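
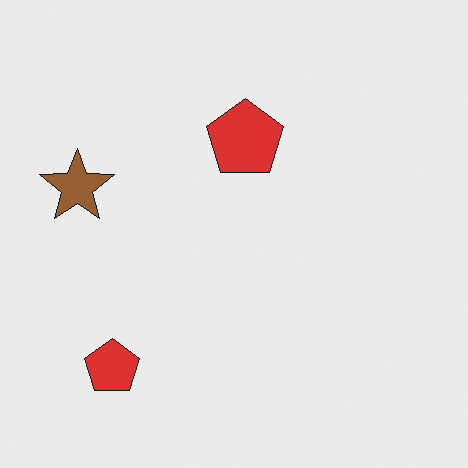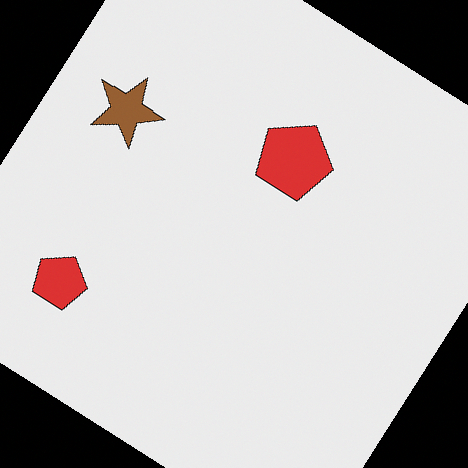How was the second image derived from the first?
The second image is the first rotated clockwise by a large amount — several tens of degrees.

Every shape is tilted by the same angle and the image corners show triangular fill wedges — a whole-image rotation by a non-right angle.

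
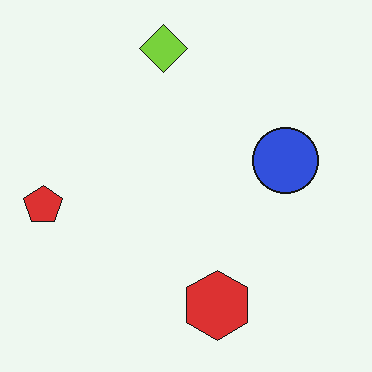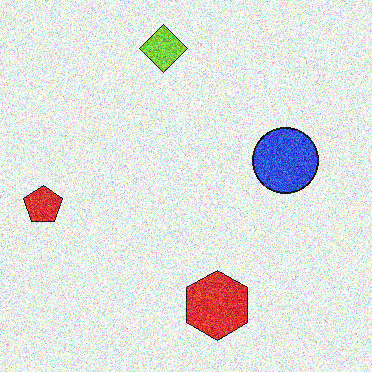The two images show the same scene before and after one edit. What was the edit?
The second image is the first degraded with a thick layer of grain.

Random speckle covers the whole image, including the flat background.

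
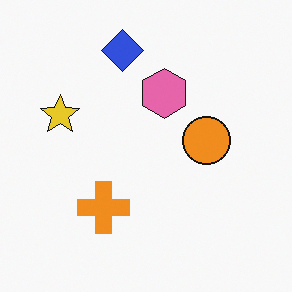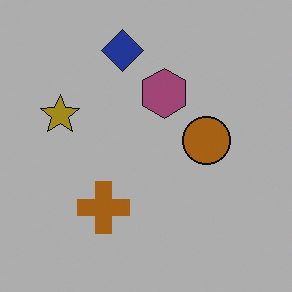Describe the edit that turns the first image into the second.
It was noticeably darkened.

Every pixel — background and shapes alike — is uniformly darkened.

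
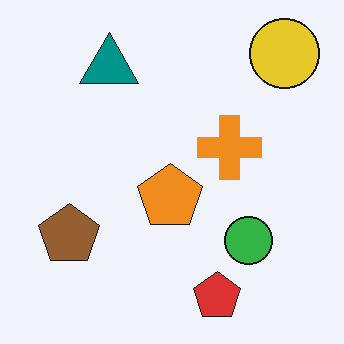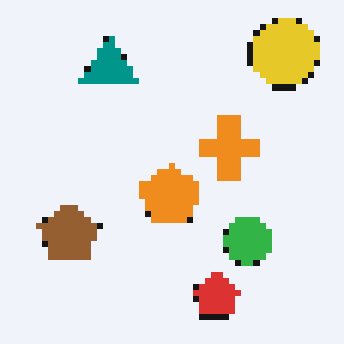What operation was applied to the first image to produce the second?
The image was moderately pixelated.

Shapes are reduced to large square blocks; fine edges and outlines are lost — a downscale-then-upscale (mosaic) effect.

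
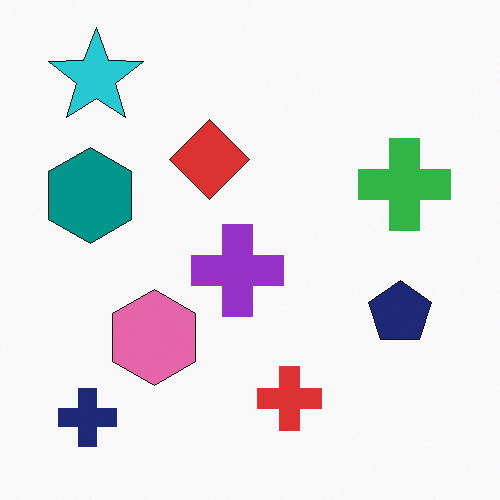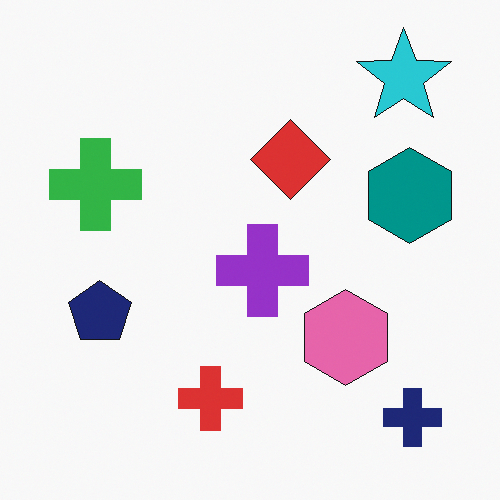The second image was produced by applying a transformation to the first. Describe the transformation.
The second image is the first flipped horizontally (left ↔ right).

The navy cross is in the bottom-left of the first image and the bottom-right of the second — shapes on opposite sides of the vertical midline have swapped in a mirror flip.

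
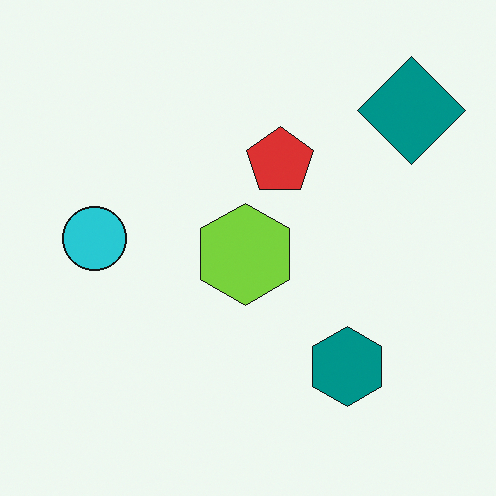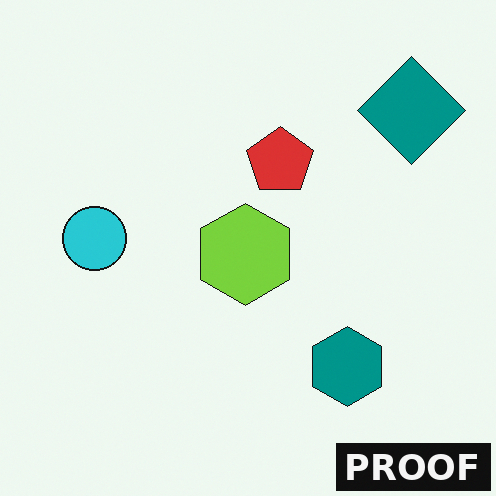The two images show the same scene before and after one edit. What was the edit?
The second image is the first watermarked with the text "PROOF" in the lower-right corner.

A dark label reading "PROOF" appears in the lower-right corner.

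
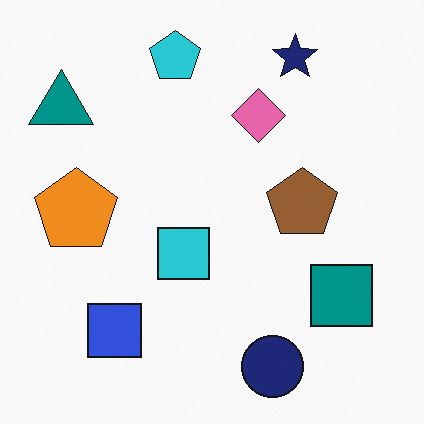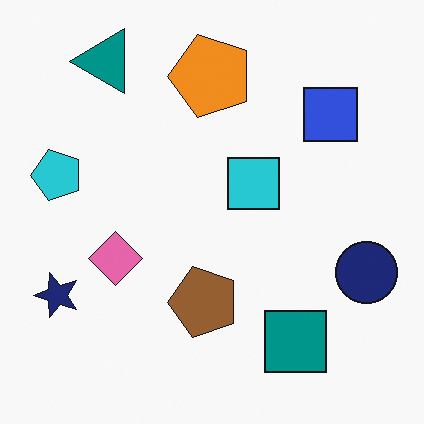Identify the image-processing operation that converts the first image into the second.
Transposed (reflected across the top-left ↔ bottom-right diagonal).

Shapes have swapped their row and column positions — what was in the top-right is now in the bottom-left — a diagonal reflection.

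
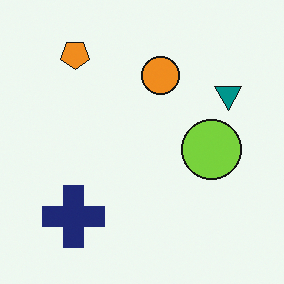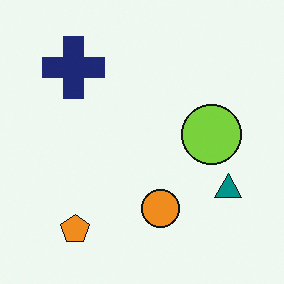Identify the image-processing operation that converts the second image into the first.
Flipped vertically (top ↔ bottom).

The orange pentagon is in the bottom-left of the second image and the top-left of the first — shapes on opposite sides of the horizontal midline have swapped in a mirror flip.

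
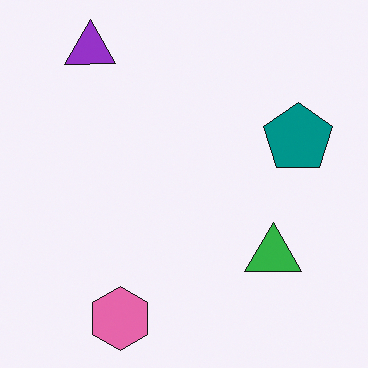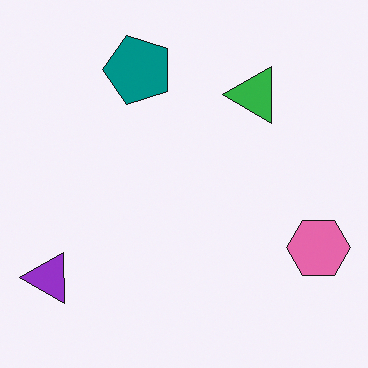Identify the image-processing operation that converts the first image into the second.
Rotated 90° counter-clockwise.

The purple triangle sits in the top-left of the first image and the bottom-left of the second — consistent with a whole-image 90° counter-clockwise rotation.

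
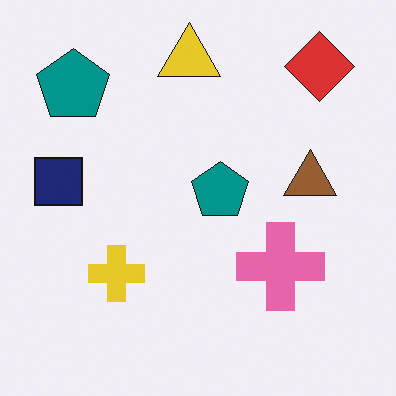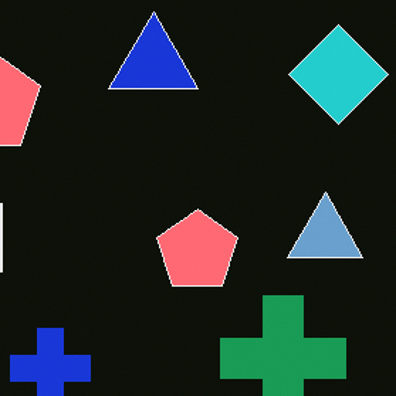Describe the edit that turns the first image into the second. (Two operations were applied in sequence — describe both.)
The image was cropped slightly and scaled back up, then color-inverted (negative).

The visible shapes are larger and the field of view is narrower; shapes near the original edges may be partly or wholly outside the frame — a crop-and-rescale. The light background has become dark and every shape's color is its complement — a photographic negative.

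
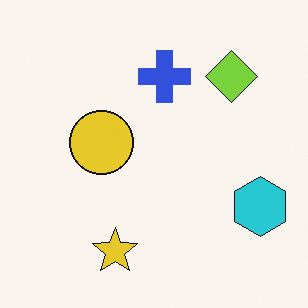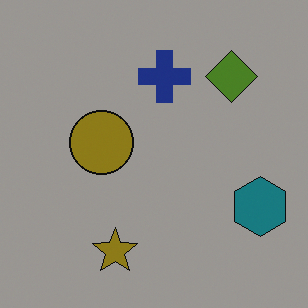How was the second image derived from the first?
Noticeably darkened.

Every pixel — background and shapes alike — is uniformly darkened.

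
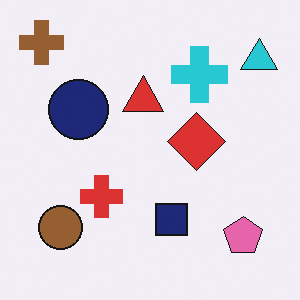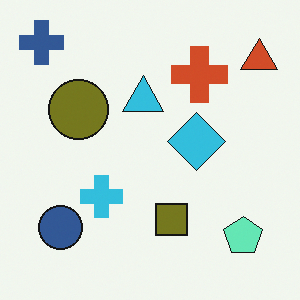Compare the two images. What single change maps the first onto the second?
This is the original image hue-shifted through roughly half the color wheel.

Every shape's color has rotated by the same amount around the hue wheel — a uniform hue shift.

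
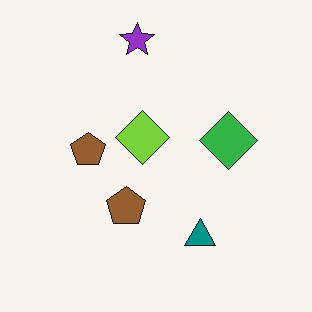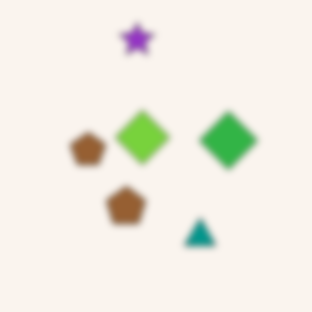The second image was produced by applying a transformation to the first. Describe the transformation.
The transformation is: noticeably gaussian-blurred.

Shape edges and outlines are uniformly softened across the whole image.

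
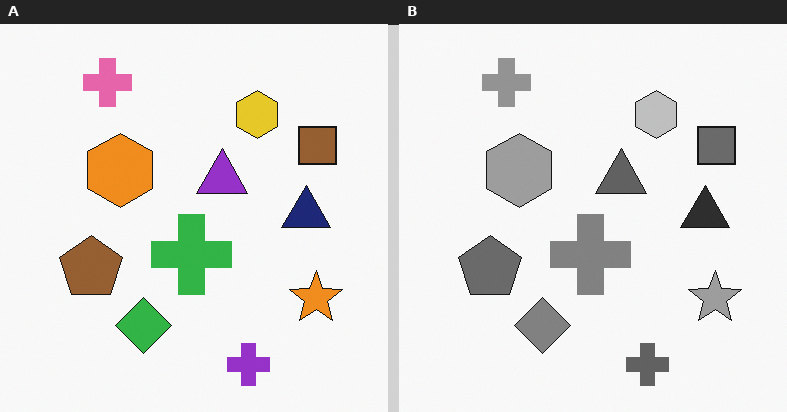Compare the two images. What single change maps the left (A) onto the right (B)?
The right (B) image is the left (A) converted to grayscale.

All color is removed — every shape is now a shade of grey.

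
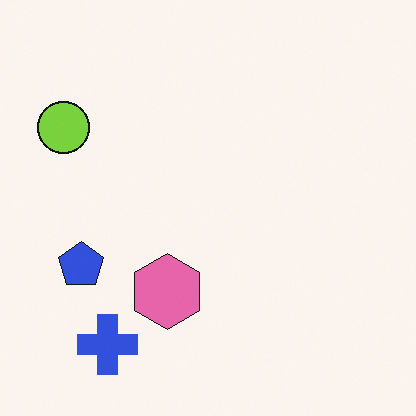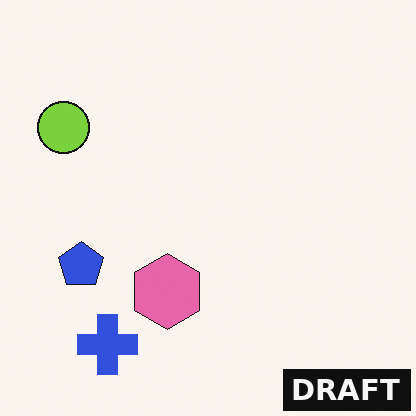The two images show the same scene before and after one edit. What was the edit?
The second image is the first watermarked with the text "DRAFT" in the lower-right corner.

A dark label reading "DRAFT" appears in the lower-right corner.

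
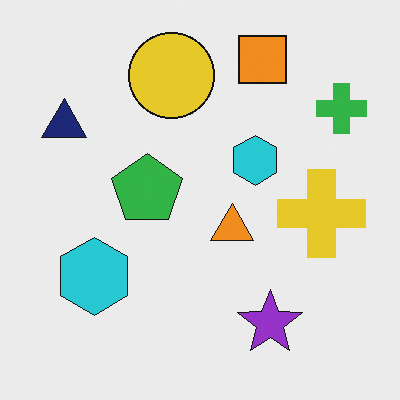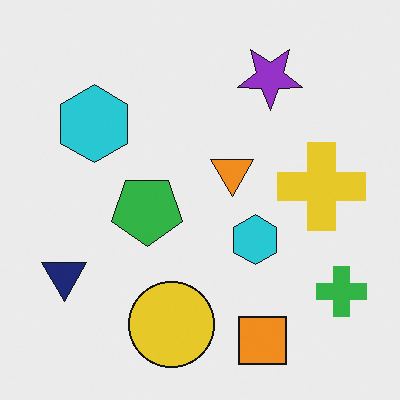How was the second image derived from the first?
This is the original image flipped vertically (top ↔ bottom).

The orange square is in the top of the first image and the bottom of the second — shapes on opposite sides of the horizontal midline have swapped in a mirror flip.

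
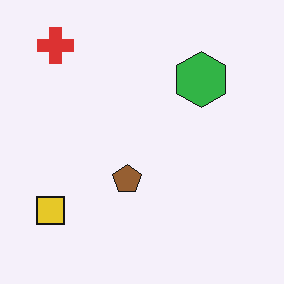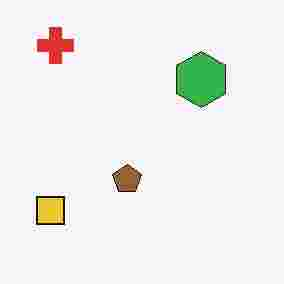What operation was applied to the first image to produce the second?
The transformation is: heavily JPEG-compressed with obvious blocking artifacts.

Blocky 8×8 compression artifacts appear around shape edges and the flat background shows ringing — characteristic JPEG degradation.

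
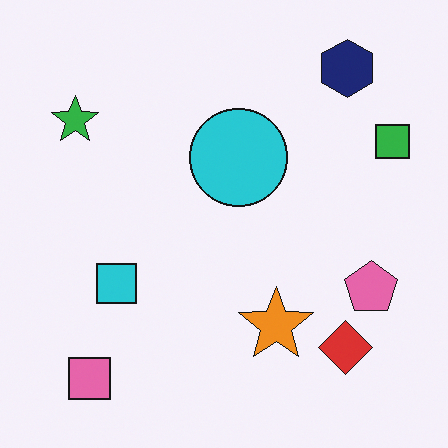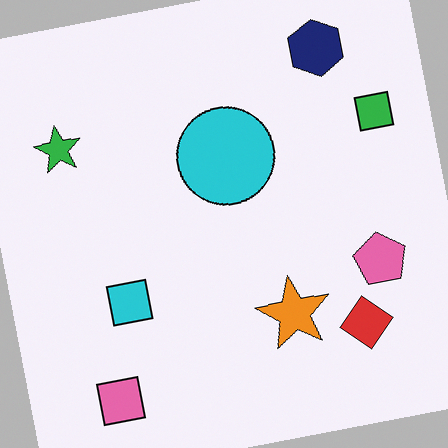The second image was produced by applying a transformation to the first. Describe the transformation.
The transformation is: rotated counter-clockwise by a small amount.

Every shape is tilted by the same angle and the image corners show triangular fill wedges — a whole-image rotation by a non-right angle.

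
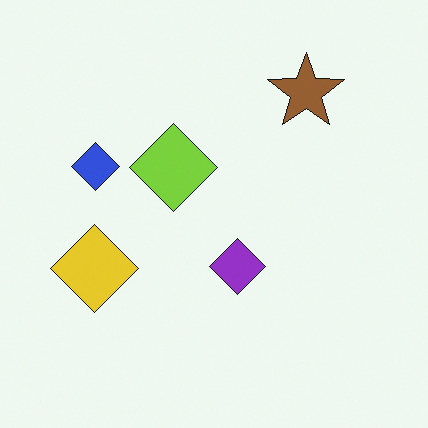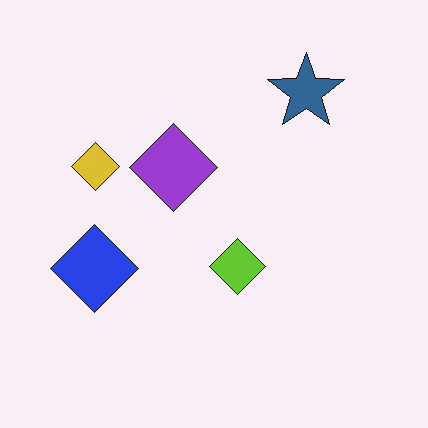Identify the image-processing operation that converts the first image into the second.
This is the original image hue-shifted through roughly half the color wheel.

Every shape's color has rotated by the same amount around the hue wheel — a uniform hue shift.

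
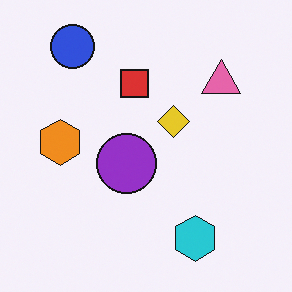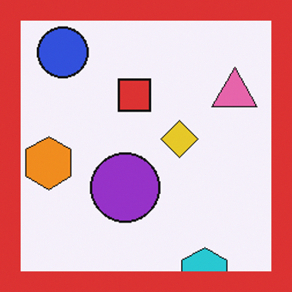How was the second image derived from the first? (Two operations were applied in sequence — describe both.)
It was cropped to a modestly smaller region and rescaled, then framed with a red border.

The visible shapes are larger and the field of view is narrower; shapes near the original edges may be partly or wholly outside the frame — a crop-and-rescale. A solid red frame runs around the edge of the second image, with the content slightly shrunk inside it.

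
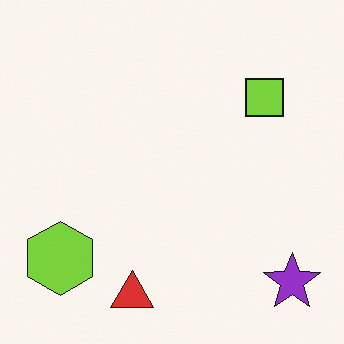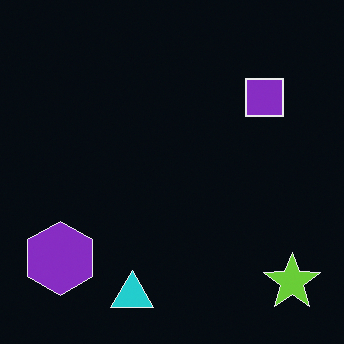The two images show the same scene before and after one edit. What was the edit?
It was color-inverted (negative).

The light background has become dark and every shape's color is its complement — a photographic negative.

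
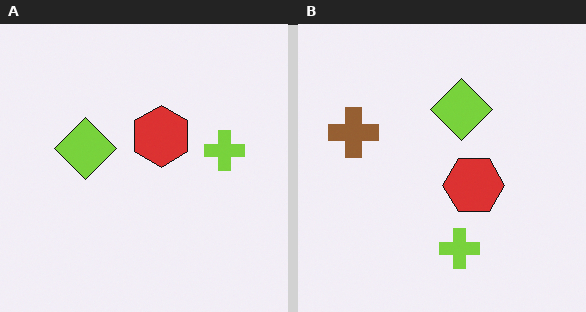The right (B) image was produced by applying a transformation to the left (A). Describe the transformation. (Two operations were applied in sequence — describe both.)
It was rotated 90° clockwise, then overlaid with an additional brown cross.

The lime cross sits in the right of the left (A) image and the bottom of the right (B) — consistent with a whole-image 90° clockwise rotation. A brown cross appears in the right (B) image that is absent from the left (A).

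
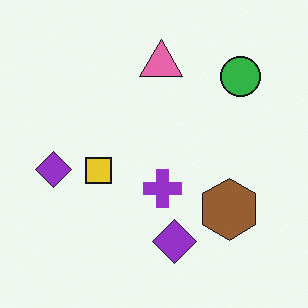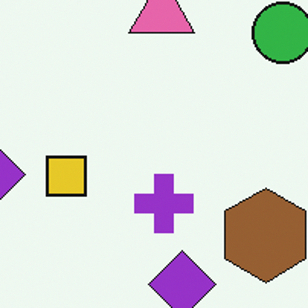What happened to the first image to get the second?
The image was cropped to a modestly smaller region and rescaled.

The visible shapes are larger and the field of view is narrower; shapes near the original edges may be partly or wholly outside the frame — a crop-and-rescale.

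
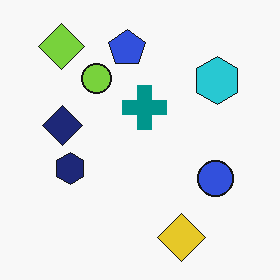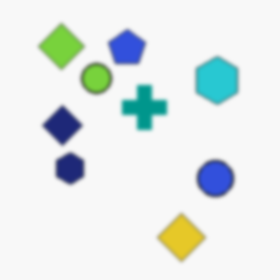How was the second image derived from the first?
The transformation is: lightly blurred.

Shape edges and outlines are uniformly softened across the whole image.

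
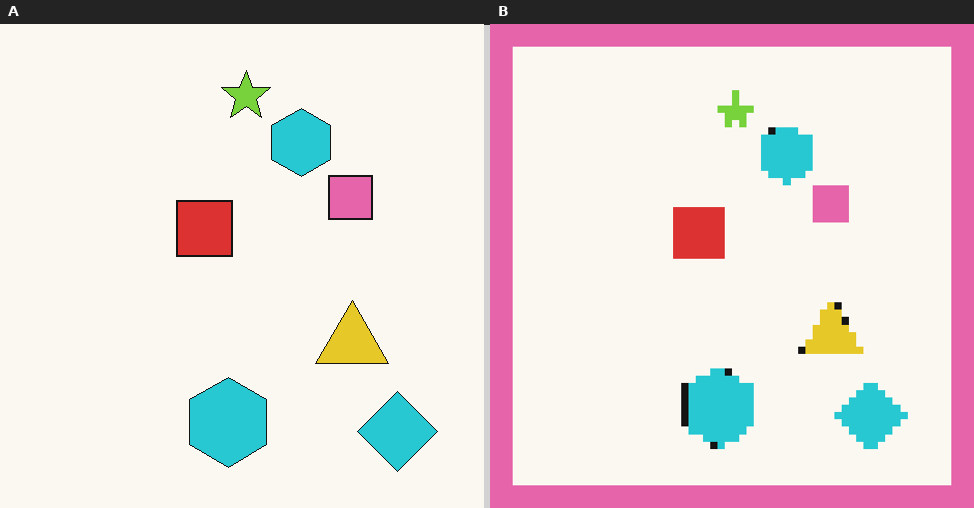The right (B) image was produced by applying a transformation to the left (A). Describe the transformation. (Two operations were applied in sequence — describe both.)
This is the original image pixelated into visible square blocks, then framed with a pink border.

Shapes are reduced to large square blocks; fine edges and outlines are lost — a downscale-then-upscale (mosaic) effect. A solid pink frame runs around the edge of the right (B) image, with the content slightly shrunk inside it.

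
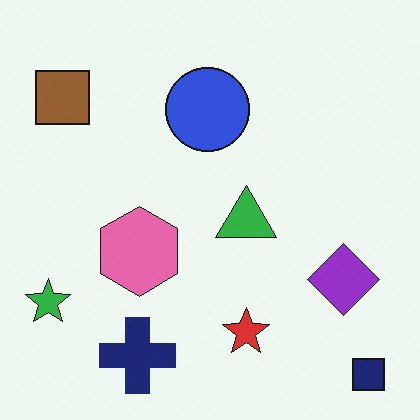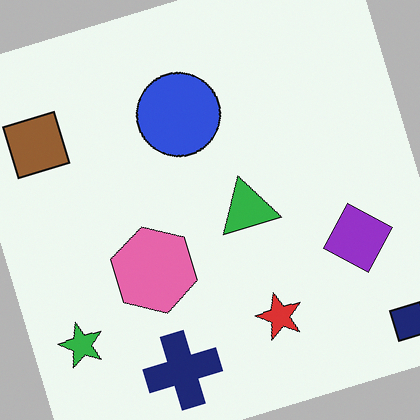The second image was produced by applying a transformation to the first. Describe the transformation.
The transformation is: rotated counter-clockwise by a clearly visible amount.

Every shape is tilted by the same angle and the image corners show triangular fill wedges — a whole-image rotation by a non-right angle.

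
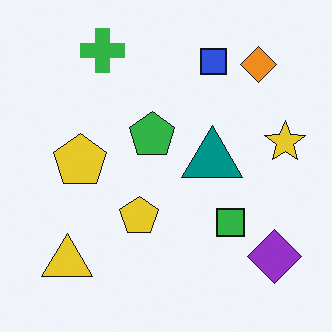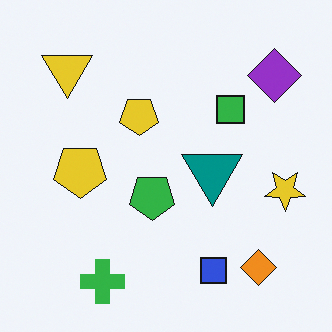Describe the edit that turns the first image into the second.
Flipped vertically (top ↔ bottom).

The green cross is in the top-left of the first image and the bottom-left of the second — shapes on opposite sides of the horizontal midline have swapped in a mirror flip.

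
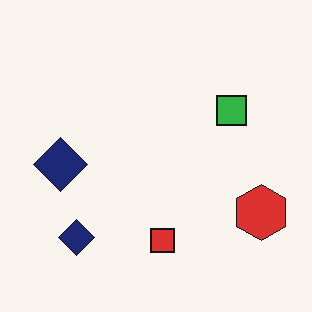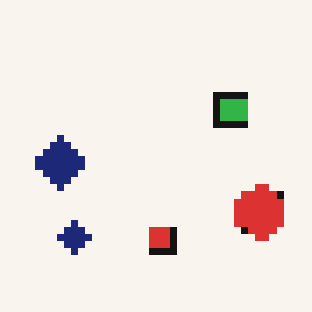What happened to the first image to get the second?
The second image is the first moderately pixelated.

Shapes are reduced to large square blocks; fine edges and outlines are lost — a downscale-then-upscale (mosaic) effect.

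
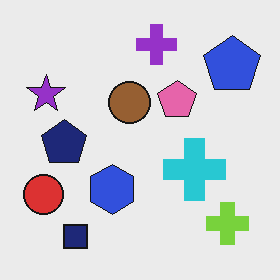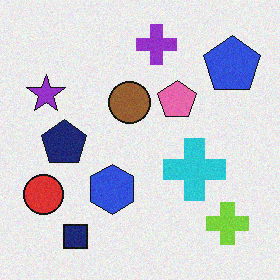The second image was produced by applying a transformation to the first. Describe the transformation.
The image was degraded with subtle gaussian noise.

Random speckle covers the whole image, including the flat background.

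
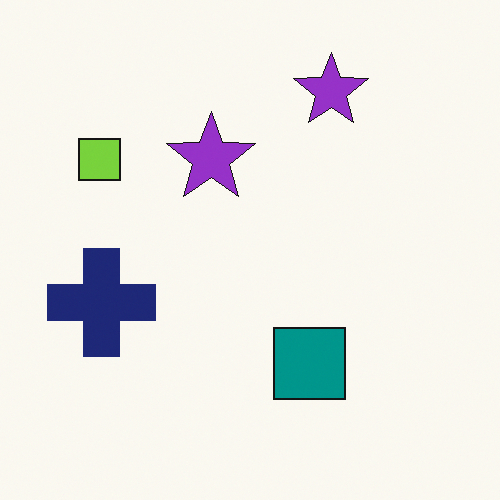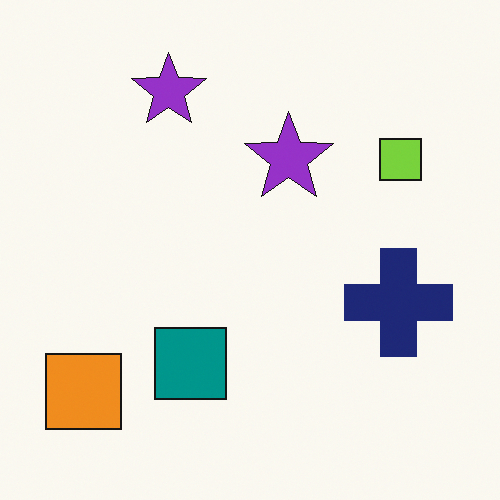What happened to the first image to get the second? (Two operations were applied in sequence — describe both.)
The transformation is: flipped horizontally (left ↔ right), then overlaid with an additional orange square.

The lime square is in the top-left of the first image and the top-right of the second — shapes on opposite sides of the vertical midline have swapped in a mirror flip. An orange square appears in the second image that is absent from the first.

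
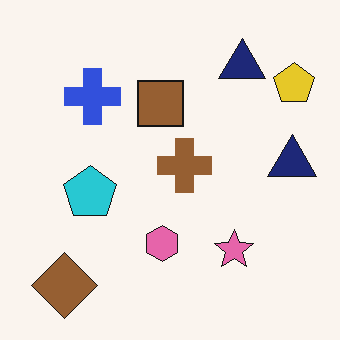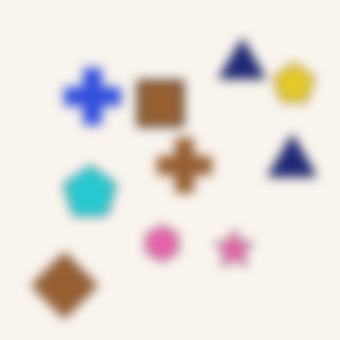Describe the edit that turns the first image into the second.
The image was strongly gaussian-blurred.

Shape edges and outlines are uniformly softened across the whole image.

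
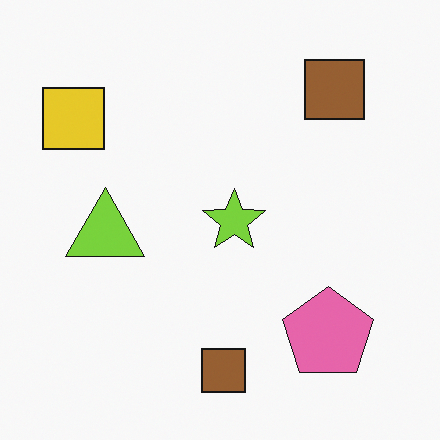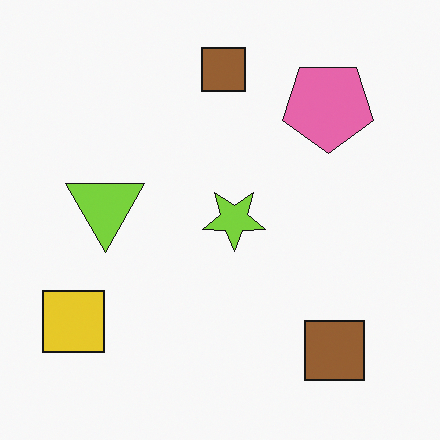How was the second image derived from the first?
The second image is the first flipped vertically (top ↔ bottom).

The pink pentagon is in the bottom-right of the first image and the top-right of the second — shapes on opposite sides of the horizontal midline have swapped in a mirror flip.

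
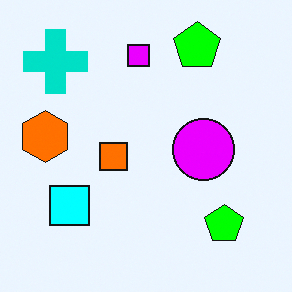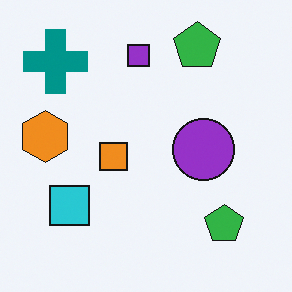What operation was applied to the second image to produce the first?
It was made much more vivid (saturation change).

All colors are more vivid — a global saturation change.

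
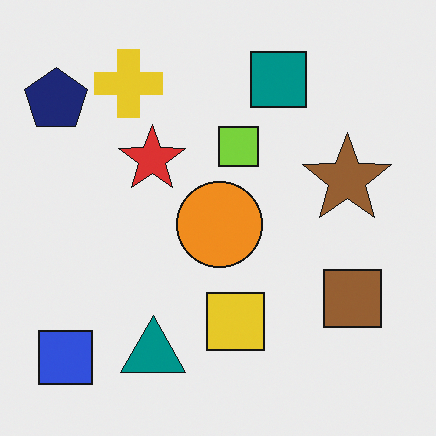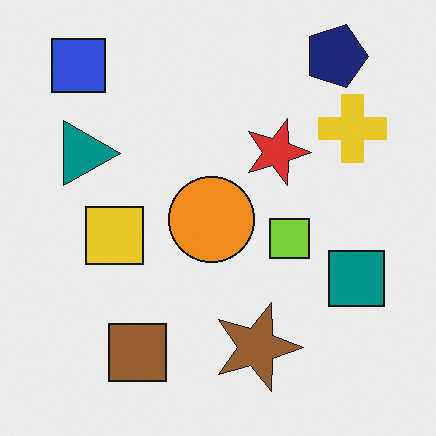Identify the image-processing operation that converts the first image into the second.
The image was rotated 90° clockwise.

The blue square sits in the bottom-left of the first image and the top-left of the second — consistent with a whole-image 90° clockwise rotation.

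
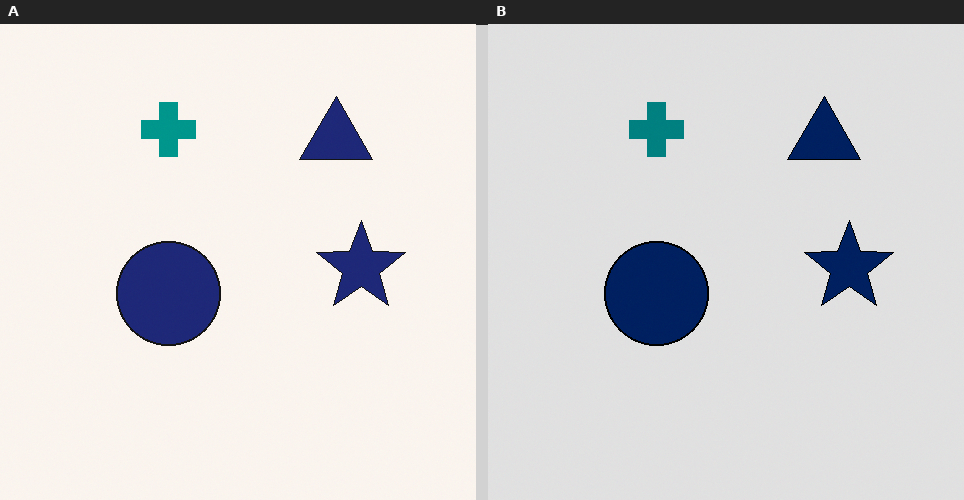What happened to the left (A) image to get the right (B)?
The transformation is: posterized to a reduced palette.

Each flat color has snapped to a coarser quantized level — most visibly, the near-white background has dropped to a flat grey.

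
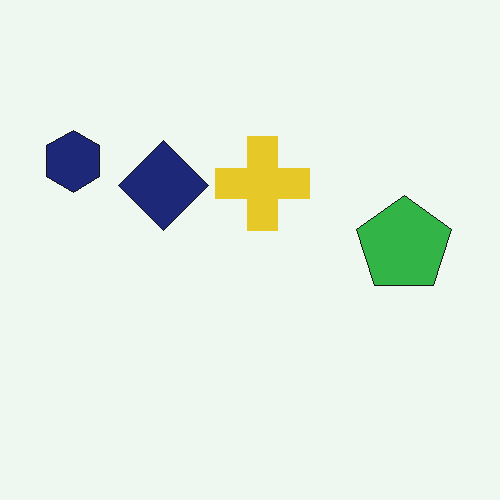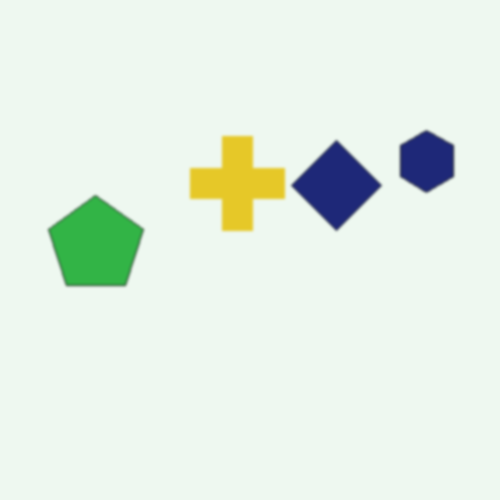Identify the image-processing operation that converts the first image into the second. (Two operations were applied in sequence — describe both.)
The image was slightly softened, then flipped horizontally (left ↔ right).

Shape edges and outlines are uniformly softened across the whole image. The navy hexagon is in the top-left of the first image and the top-right of the second — shapes on opposite sides of the vertical midline have swapped in a mirror flip.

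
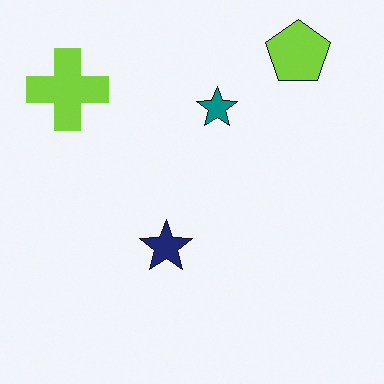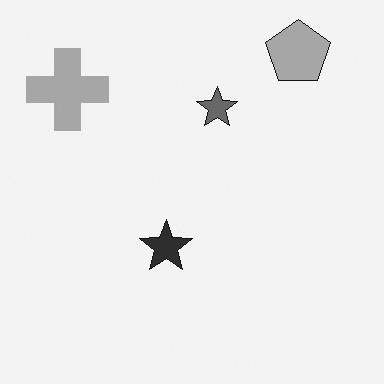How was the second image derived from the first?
The second image is the first converted to grayscale.

All color is removed — every shape is now a shade of grey.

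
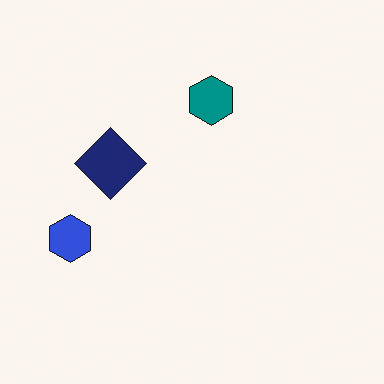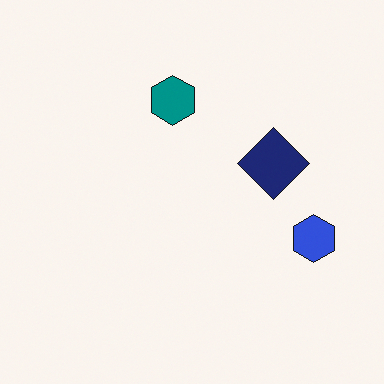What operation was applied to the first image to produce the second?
The transformation is: flipped horizontally (left ↔ right).

The blue hexagon is in the left of the first image and the right of the second — shapes on opposite sides of the vertical midline have swapped in a mirror flip.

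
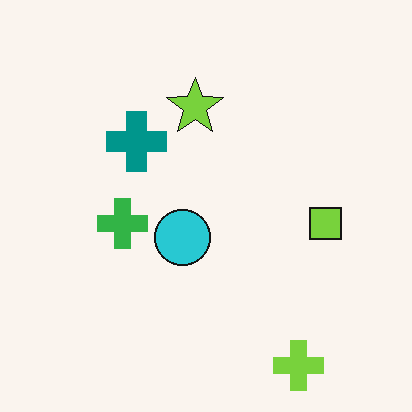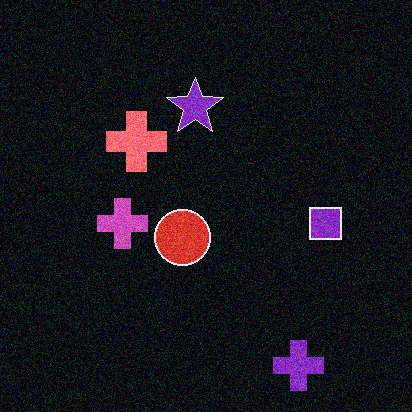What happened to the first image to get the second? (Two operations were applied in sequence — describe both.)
Color-inverted (negative), then degraded with visible gaussian noise.

The light background has become dark and every shape's color is its complement — a photographic negative. Random speckle covers the whole image, including the flat background.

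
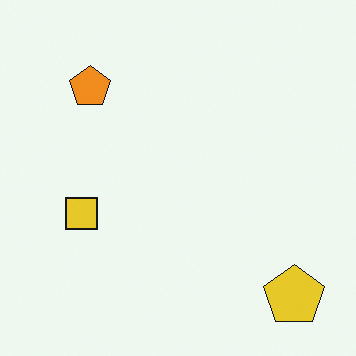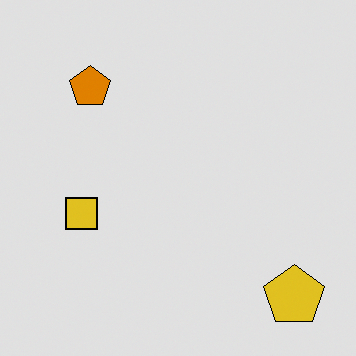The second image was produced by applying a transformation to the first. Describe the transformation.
The image was posterized to a reduced palette.

Each flat color has snapped to a coarser quantized level — most visibly, the near-white background has dropped to a flat grey.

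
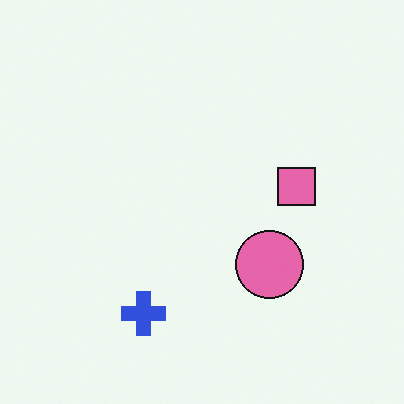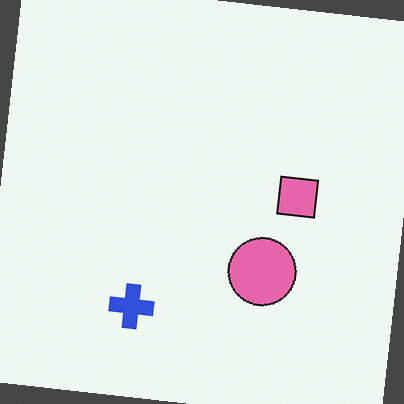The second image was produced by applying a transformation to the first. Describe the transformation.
The image was rotated clockwise by a small amount.

Every shape is tilted by the same angle and the image corners show triangular fill wedges — a whole-image rotation by a non-right angle.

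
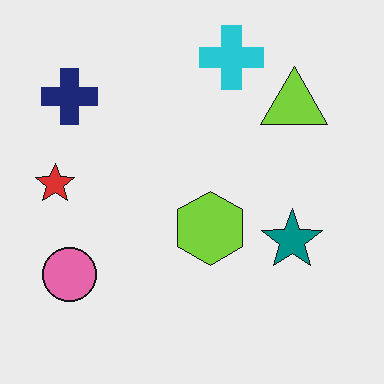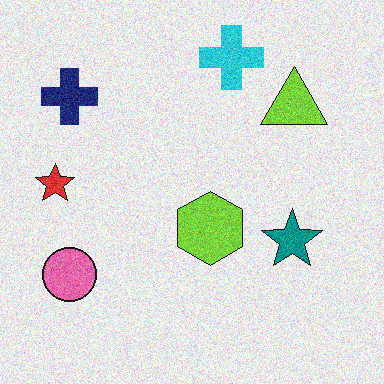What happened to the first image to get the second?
Degraded with visible gaussian noise.

Random speckle covers the whole image, including the flat background.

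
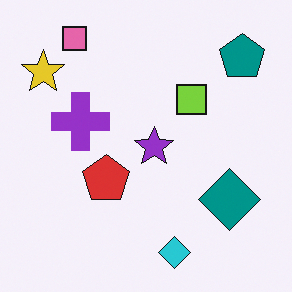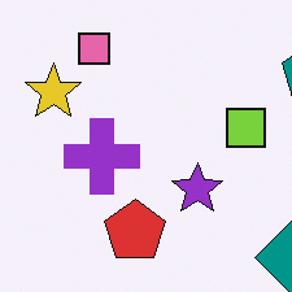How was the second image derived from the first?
It was cropped to a modestly smaller region and rescaled.

The visible shapes are larger and the field of view is narrower; shapes near the original edges may be partly or wholly outside the frame — a crop-and-rescale.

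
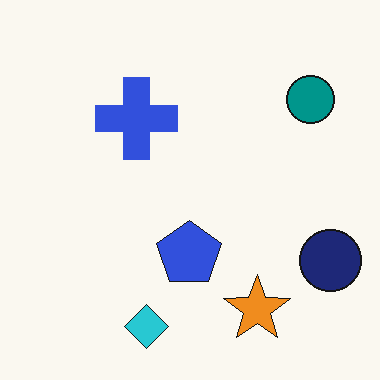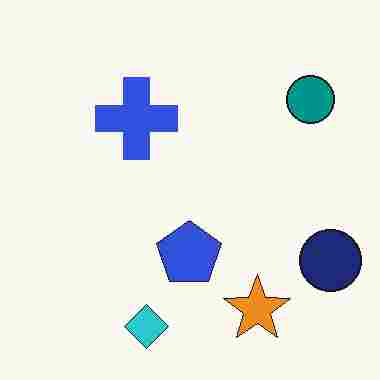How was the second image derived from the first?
Degraded with heavy JPEG compression.

Blocky 8×8 compression artifacts appear around shape edges and the flat background shows ringing — characteristic JPEG degradation.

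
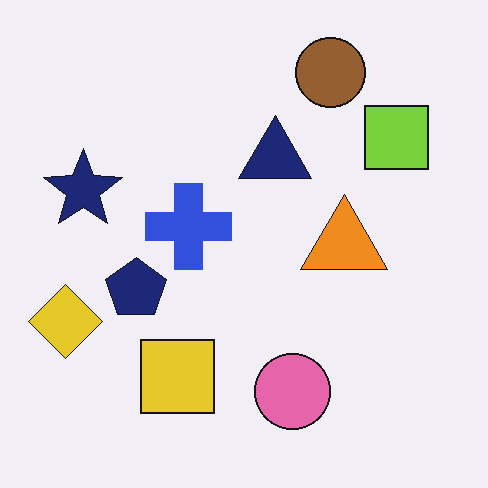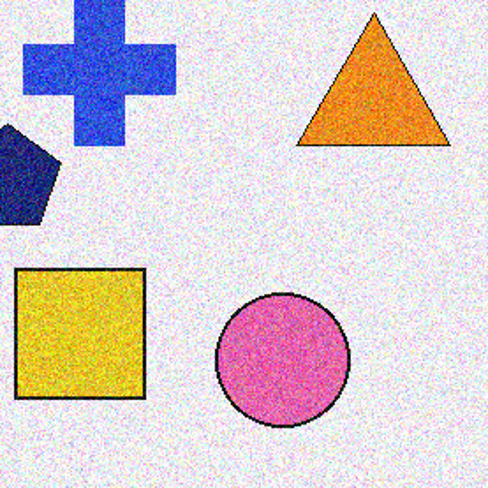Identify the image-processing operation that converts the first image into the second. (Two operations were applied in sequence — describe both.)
The image was degraded with visible gaussian noise, then cropped tightly and scaled back up.

Random speckle covers the whole image, including the flat background. The visible shapes are larger and the field of view is narrower; shapes near the original edges may be partly or wholly outside the frame — a crop-and-rescale.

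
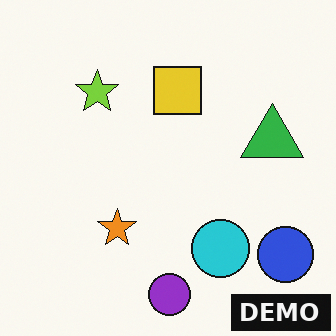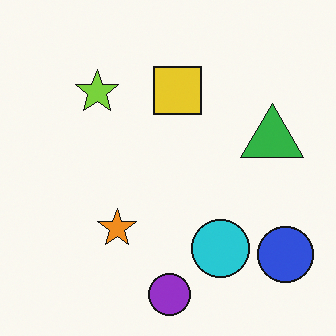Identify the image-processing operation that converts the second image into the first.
The image was watermarked with the text "DEMO" in the lower-right corner.

A dark label reading "DEMO" appears in the lower-right corner.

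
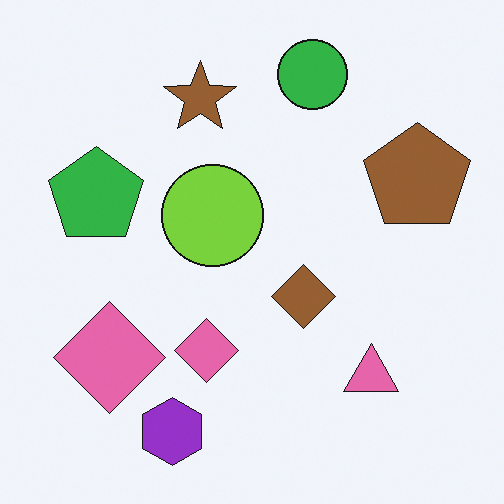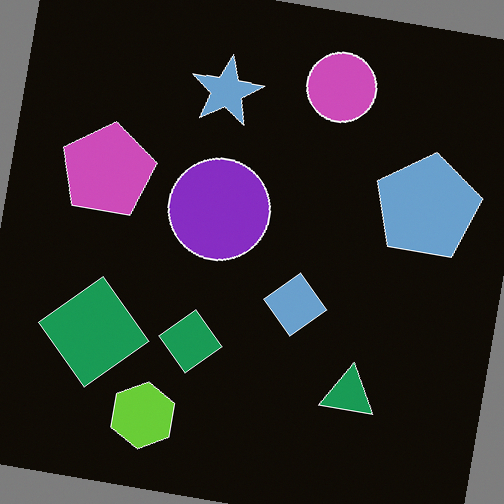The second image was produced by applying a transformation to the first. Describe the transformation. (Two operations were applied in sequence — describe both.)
Rotated clockwise by a few degrees, then color-inverted (negative).

Every shape is tilted by the same angle and the image corners show triangular fill wedges — a whole-image rotation by a non-right angle. The light background has become dark and every shape's color is its complement — a photographic negative.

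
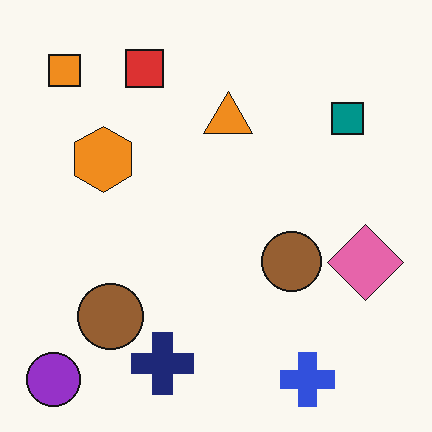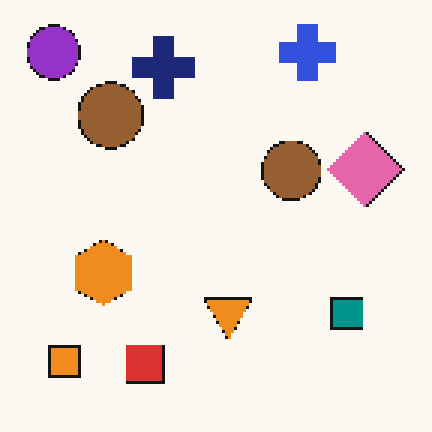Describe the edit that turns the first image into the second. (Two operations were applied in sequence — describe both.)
Mildly pixelated, then flipped vertically (top ↔ bottom).

Shapes are reduced to large square blocks; fine edges and outlines are lost — a downscale-then-upscale (mosaic) effect. The blue cross is in the bottom-right of the first image and the top-right of the second — shapes on opposite sides of the horizontal midline have swapped in a mirror flip.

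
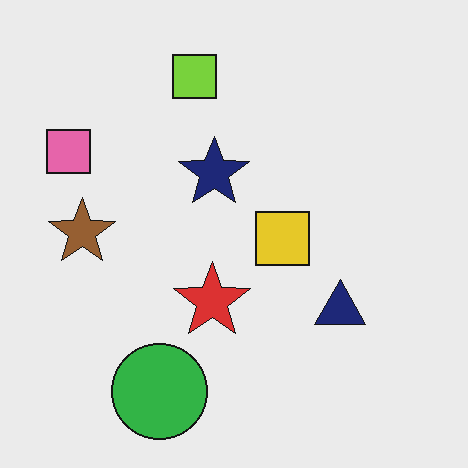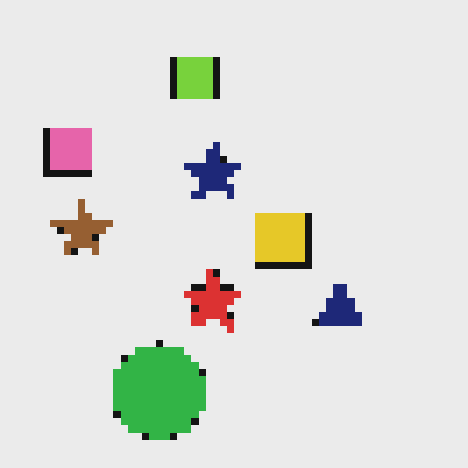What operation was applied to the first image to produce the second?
The transformation is: moderately pixelated.

Shapes are reduced to large square blocks; fine edges and outlines are lost — a downscale-then-upscale (mosaic) effect.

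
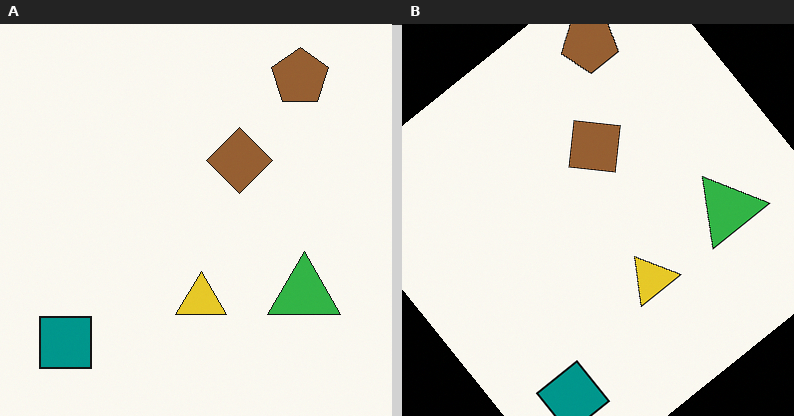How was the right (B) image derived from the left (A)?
It was rotated counter-clockwise by a large amount — several tens of degrees.

Every shape is tilted by the same angle and the image corners show triangular fill wedges — a whole-image rotation by a non-right angle.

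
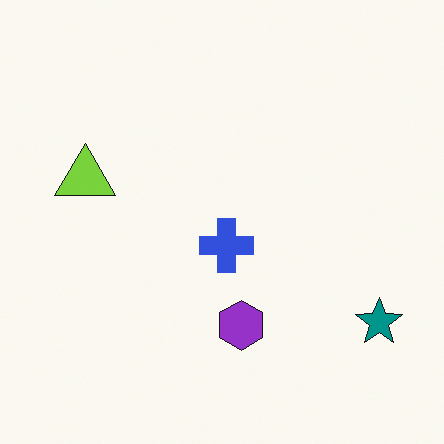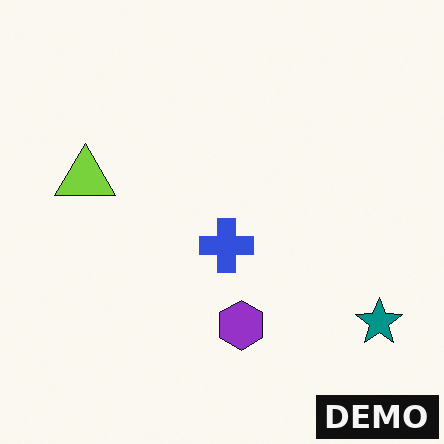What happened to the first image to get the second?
The second image is the first watermarked with the text "DEMO" in the lower-right corner.

A dark label reading "DEMO" appears in the lower-right corner.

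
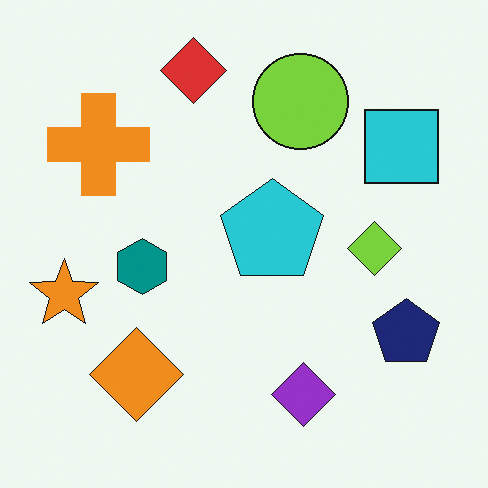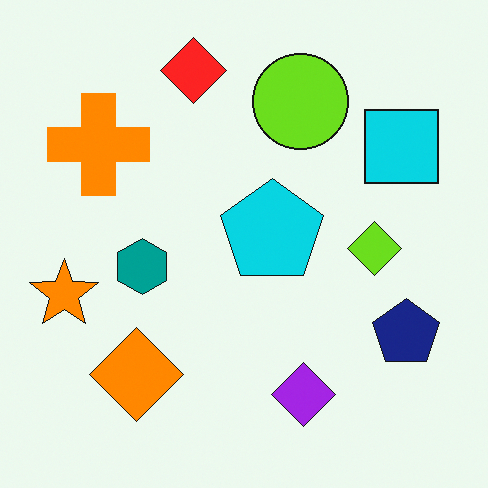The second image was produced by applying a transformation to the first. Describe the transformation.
The transformation is: slightly oversaturated.

All colors are more vivid — a global saturation change.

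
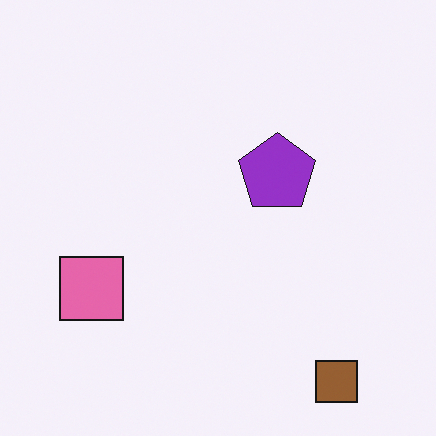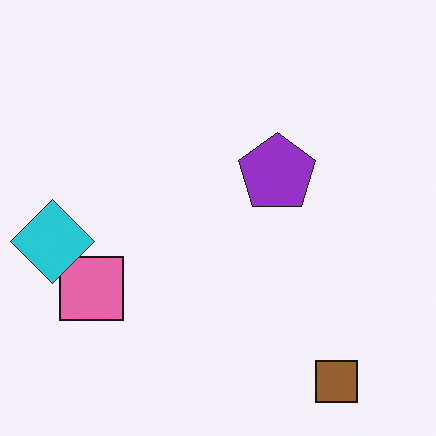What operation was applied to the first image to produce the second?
This is the original image overlaid with an additional cyan diamond.

A cyan diamond appears in the second image that is absent from the first.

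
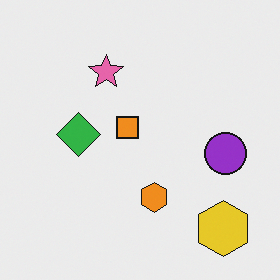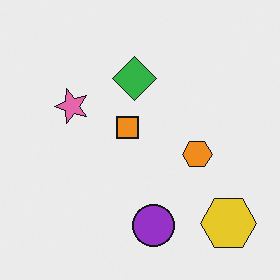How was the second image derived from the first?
This is the original image transposed (reflected across the top-left ↔ bottom-right diagonal).

Shapes have swapped their row and column positions — what was in the top-right is now in the bottom-left — a diagonal reflection.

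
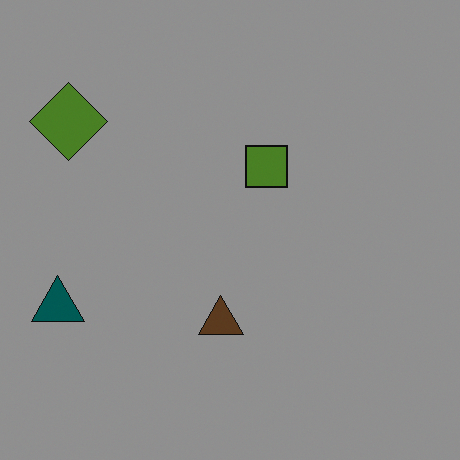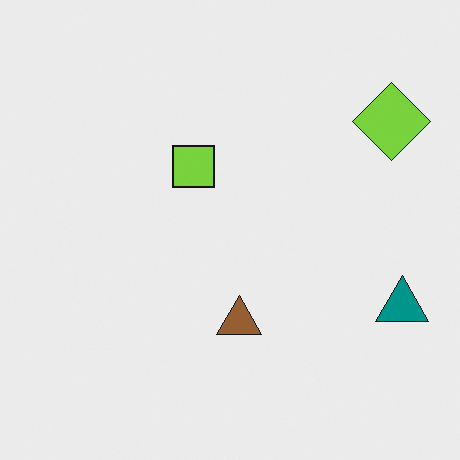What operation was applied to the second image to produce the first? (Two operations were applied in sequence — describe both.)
The transformation is: flipped horizontally (left ↔ right), then substantially darkened.

The teal triangle is in the right of the second image and the left of the first — shapes on opposite sides of the vertical midline have swapped in a mirror flip. Every pixel — background and shapes alike — is uniformly darkened.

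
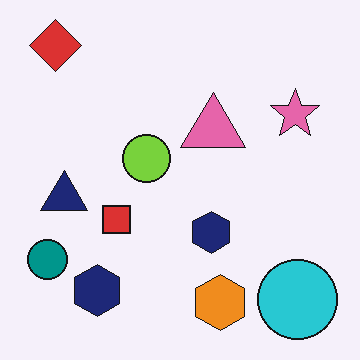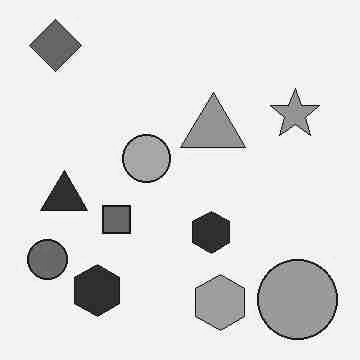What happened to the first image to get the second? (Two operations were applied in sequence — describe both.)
Heavily JPEG-compressed with obvious blocking artifacts, then converted to grayscale.

Blocky 8×8 compression artifacts appear around shape edges and the flat background shows ringing — characteristic JPEG degradation. All color is removed — every shape is now a shade of grey.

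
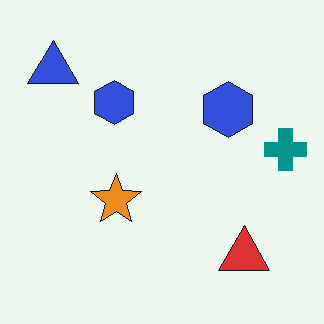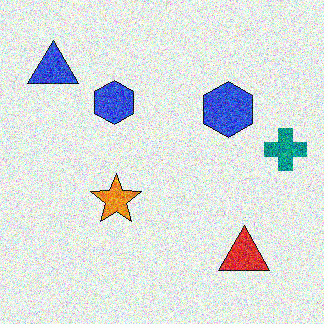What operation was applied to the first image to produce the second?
The second image is the first degraded with strong gaussian noise.

Random speckle covers the whole image, including the flat background.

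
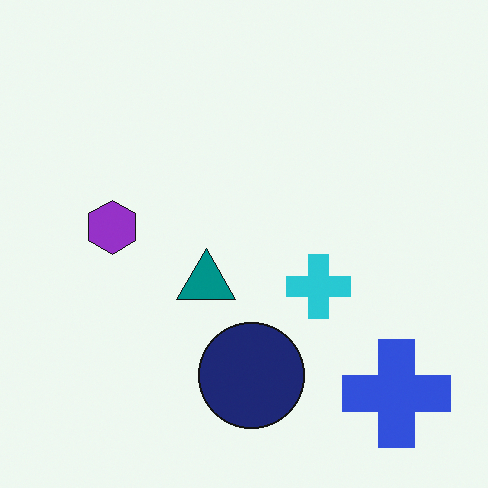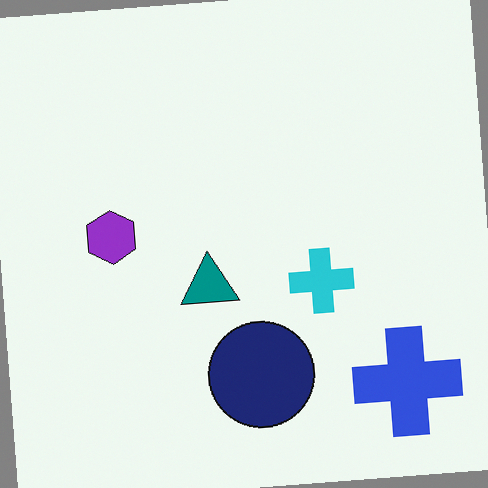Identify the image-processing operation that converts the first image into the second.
It was rotated counter-clockwise by a slight angle.

Every shape is tilted by the same angle and the image corners show triangular fill wedges — a whole-image rotation by a non-right angle.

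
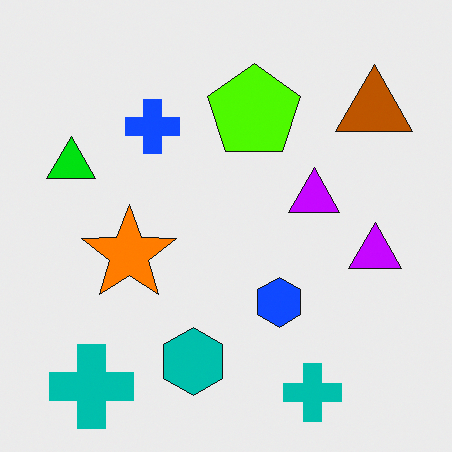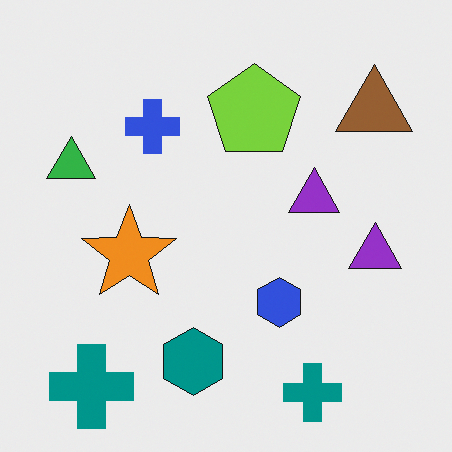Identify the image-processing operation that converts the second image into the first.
This is the original image made much more vivid (saturation change).

All colors are more vivid — a global saturation change.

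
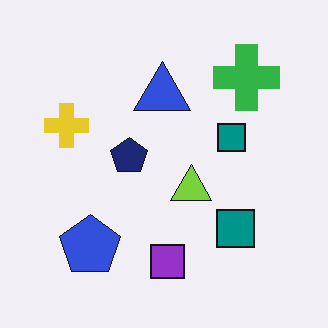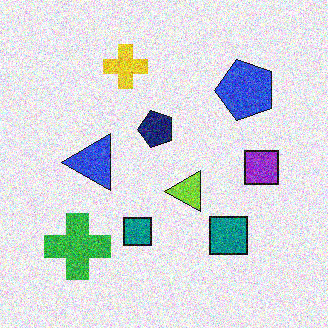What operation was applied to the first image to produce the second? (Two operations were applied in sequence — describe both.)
Transposed (reflected across the top-left ↔ bottom-right diagonal), then degraded with strong gaussian noise.

Shapes have swapped their row and column positions — what was in the top-right is now in the bottom-left — a diagonal reflection. Random speckle covers the whole image, including the flat background.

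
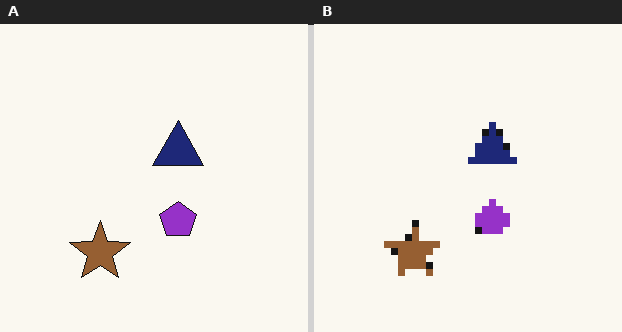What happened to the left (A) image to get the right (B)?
It was pixelated into visible square blocks.

Shapes are reduced to large square blocks; fine edges and outlines are lost — a downscale-then-upscale (mosaic) effect.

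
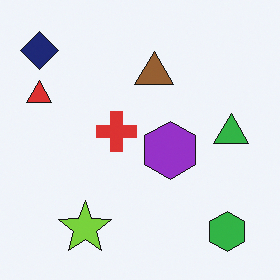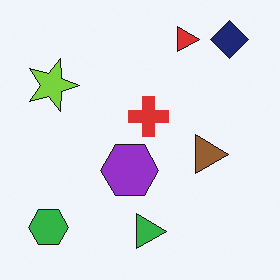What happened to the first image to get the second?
This is the original image rotated 90° clockwise.

The navy diamond sits in the top-left of the first image and the top-right of the second — consistent with a whole-image 90° clockwise rotation.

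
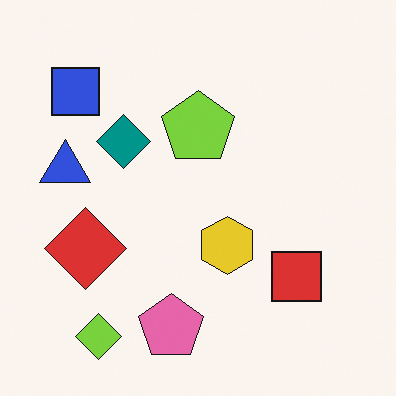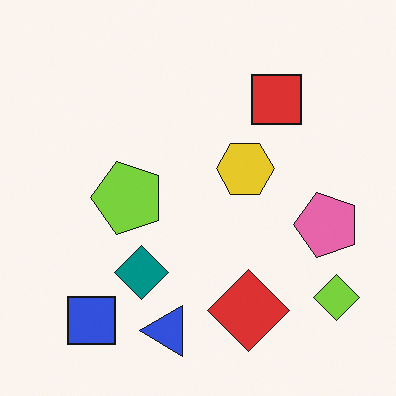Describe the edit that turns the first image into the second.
It was rotated 90° counter-clockwise.

The lime diamond sits in the bottom-left of the first image and the bottom-right of the second — consistent with a whole-image 90° counter-clockwise rotation.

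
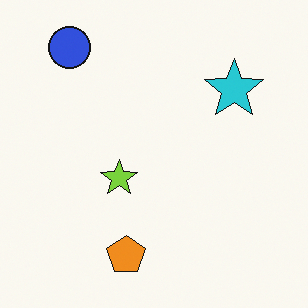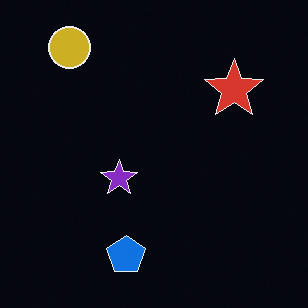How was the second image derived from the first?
The transformation is: color-inverted (negative).

The light background has become dark and every shape's color is its complement — a photographic negative.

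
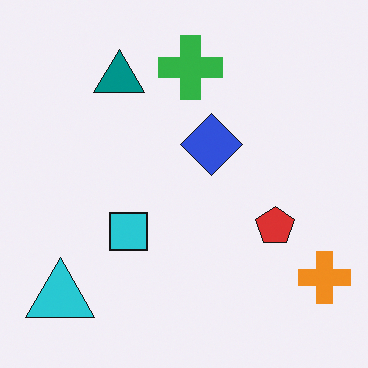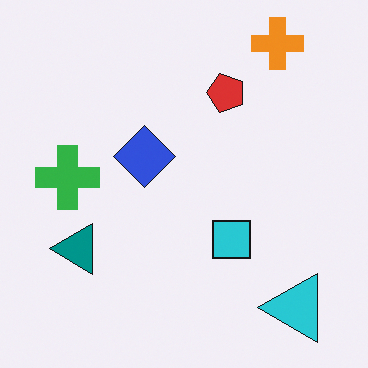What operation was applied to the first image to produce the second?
The transformation is: rotated 90° counter-clockwise.

The orange cross sits in the bottom-right of the first image and the top-right of the second — consistent with a whole-image 90° counter-clockwise rotation.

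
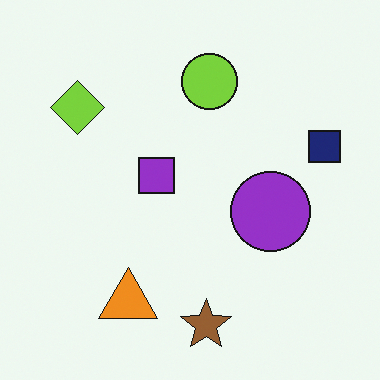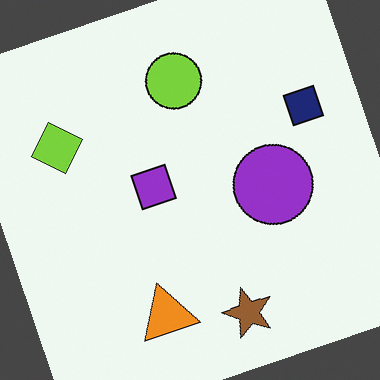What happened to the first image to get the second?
It was rotated counter-clockwise by a moderate amount.

Every shape is tilted by the same angle and the image corners show triangular fill wedges — a whole-image rotation by a non-right angle.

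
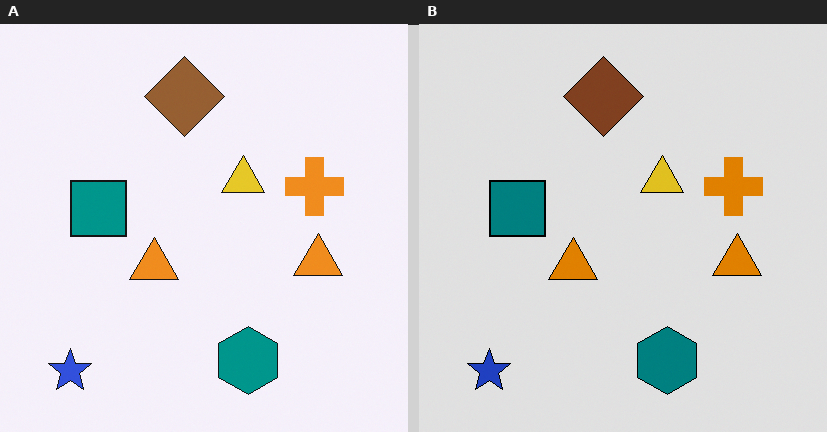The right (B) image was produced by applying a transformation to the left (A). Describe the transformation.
Posterized to a reduced palette.

Each flat color has snapped to a coarser quantized level — most visibly, the near-white background has dropped to a flat grey.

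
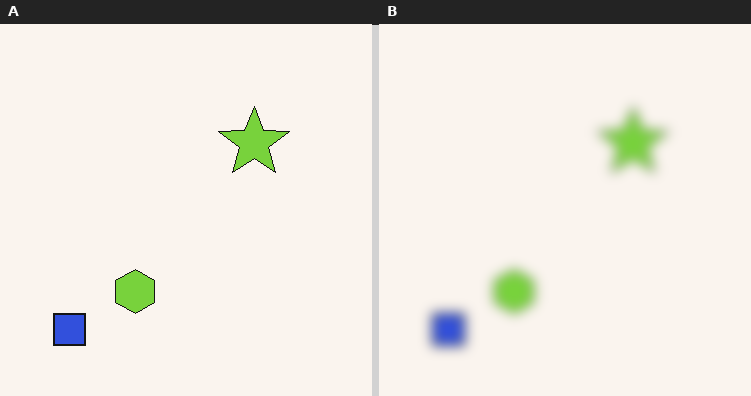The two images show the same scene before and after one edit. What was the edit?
The right (B) image is the left (A) heavily blurred.

Shape edges and outlines are uniformly softened across the whole image.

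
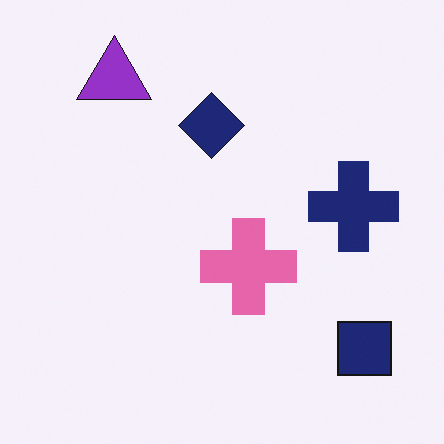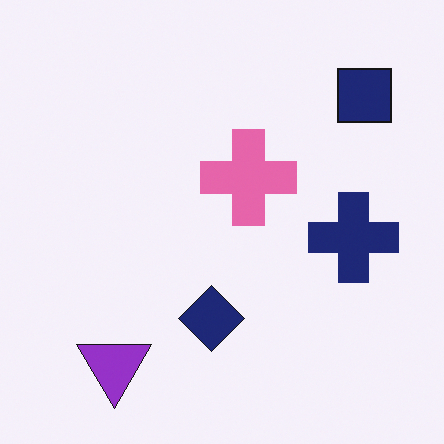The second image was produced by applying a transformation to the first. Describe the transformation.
It was flipped vertically (top ↔ bottom).

The purple triangle is in the top-left of the first image and the bottom-left of the second — shapes on opposite sides of the horizontal midline have swapped in a mirror flip.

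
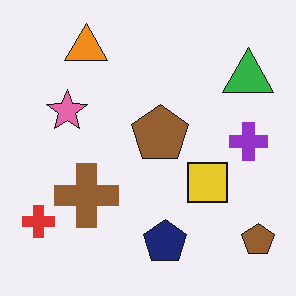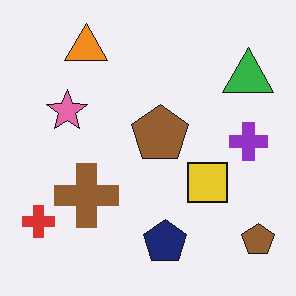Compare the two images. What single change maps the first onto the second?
The image was JPEG-compressed with visible artifacts.

Blocky 8×8 compression artifacts appear around shape edges and the flat background shows ringing — characteristic JPEG degradation.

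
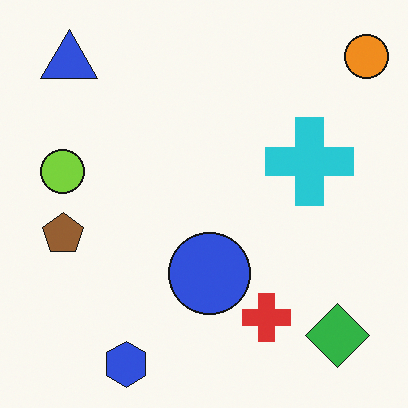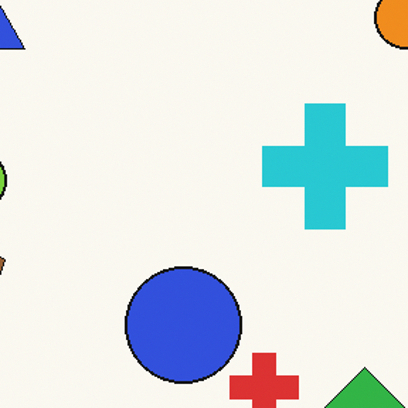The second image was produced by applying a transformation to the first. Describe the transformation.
It was cropped slightly and scaled back up.

The visible shapes are larger and the field of view is narrower; shapes near the original edges may be partly or wholly outside the frame — a crop-and-rescale.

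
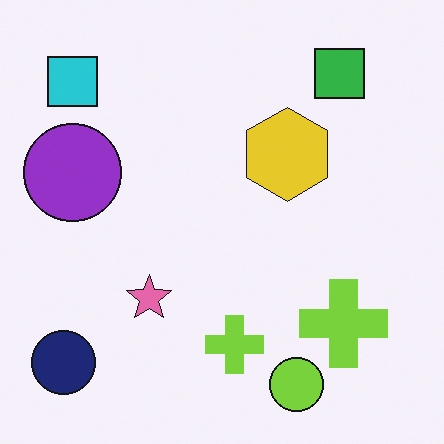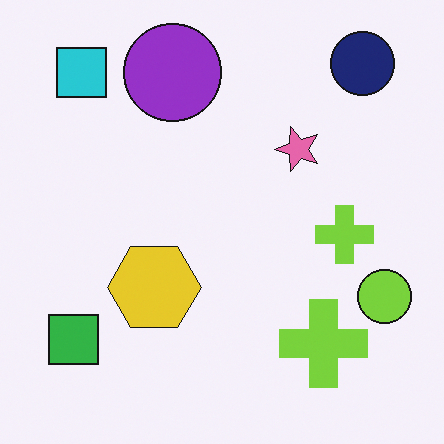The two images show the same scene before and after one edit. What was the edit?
It was transposed (reflected across the top-left ↔ bottom-right diagonal).

Shapes have swapped their row and column positions — what was in the top-right is now in the bottom-left — a diagonal reflection.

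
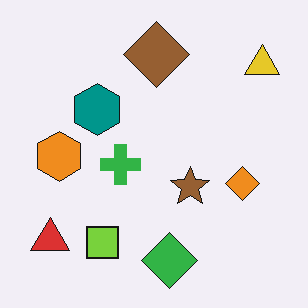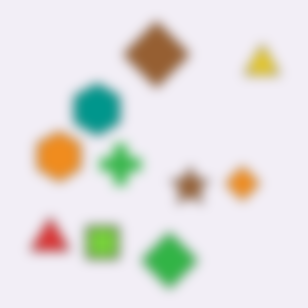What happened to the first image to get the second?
This is the original image heavily blurred.

Shape edges and outlines are uniformly softened across the whole image.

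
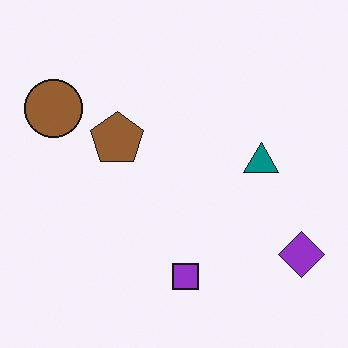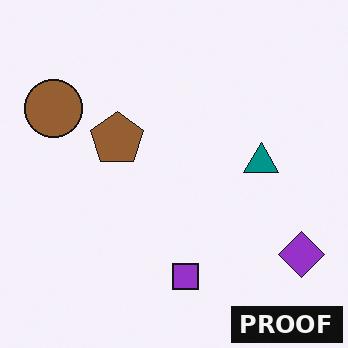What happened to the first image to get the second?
It was watermarked with the text "PROOF" in the lower-right corner.

A dark label reading "PROOF" appears in the lower-right corner.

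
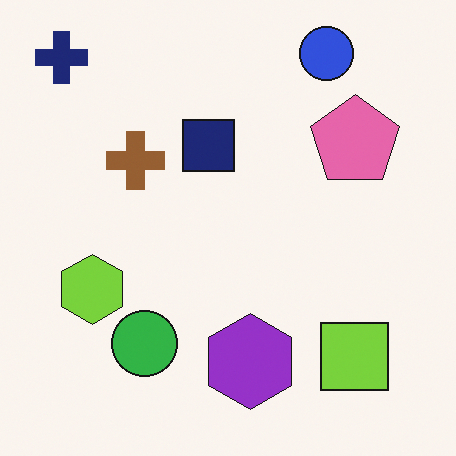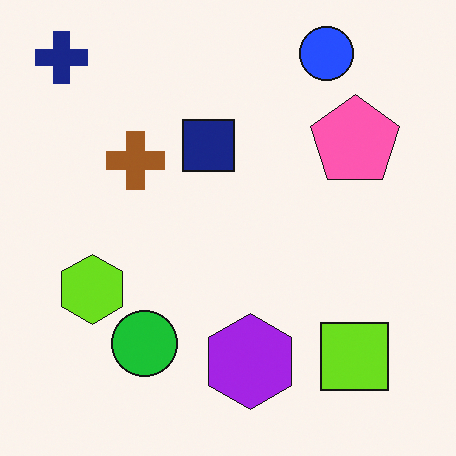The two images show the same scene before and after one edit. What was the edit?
Slightly oversaturated.

All colors are more vivid — a global saturation change.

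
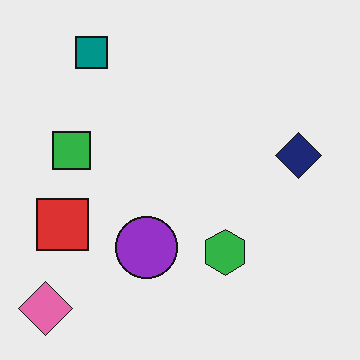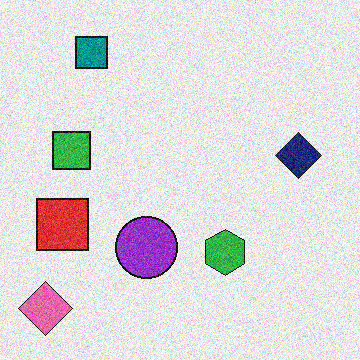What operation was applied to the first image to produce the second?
The image was degraded with visible gaussian noise.

Random speckle covers the whole image, including the flat background.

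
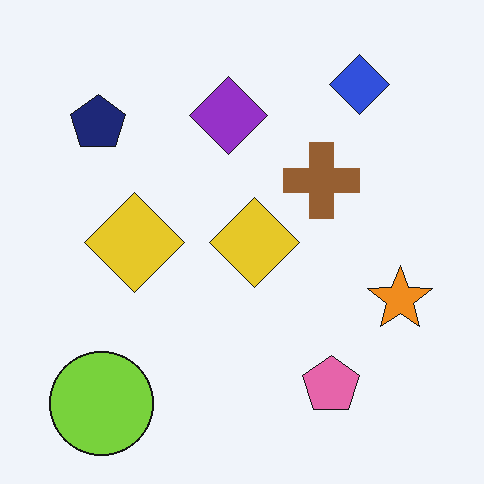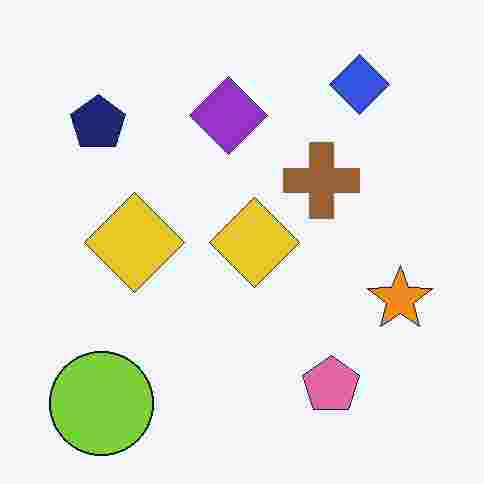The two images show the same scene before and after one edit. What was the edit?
This is the original image degraded with heavy JPEG compression.

Blocky 8×8 compression artifacts appear around shape edges and the flat background shows ringing — characteristic JPEG degradation.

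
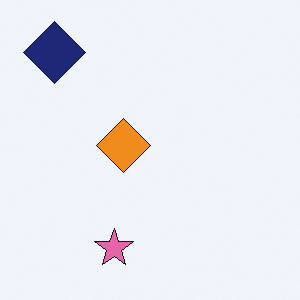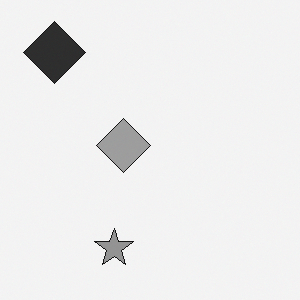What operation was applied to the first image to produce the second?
It was converted to grayscale.

All color is removed — every shape is now a shade of grey.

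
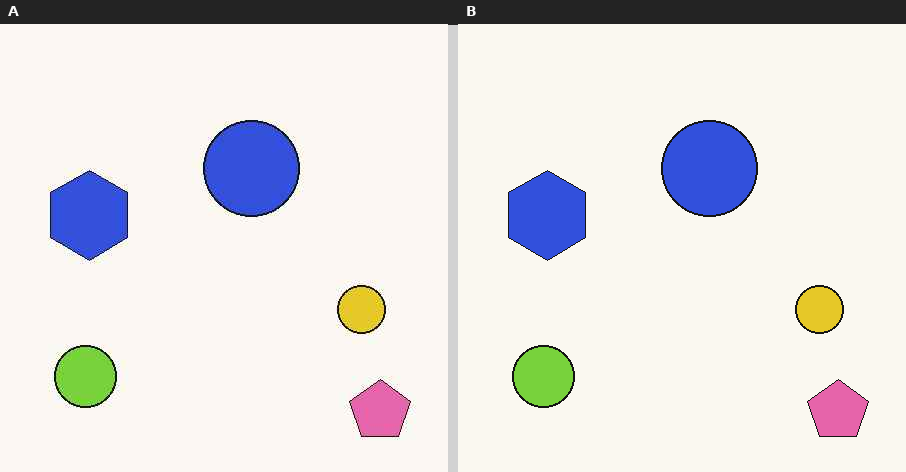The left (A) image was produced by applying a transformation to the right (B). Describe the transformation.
It was given moderate JPEG compression.

Blocky 8×8 compression artifacts appear around shape edges and the flat background shows ringing — characteristic JPEG degradation.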